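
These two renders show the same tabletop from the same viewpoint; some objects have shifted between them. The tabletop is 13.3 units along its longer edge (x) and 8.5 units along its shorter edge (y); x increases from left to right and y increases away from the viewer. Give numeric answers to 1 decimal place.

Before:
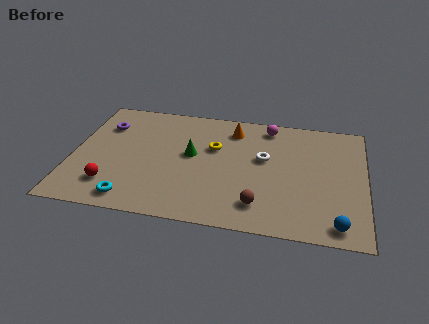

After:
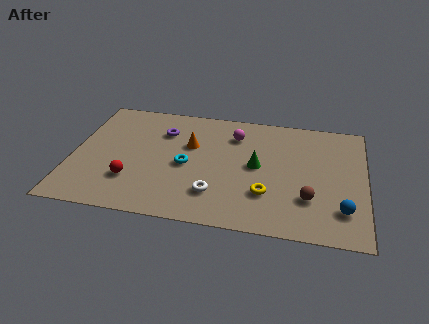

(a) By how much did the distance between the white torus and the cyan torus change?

-4.7

Before: roughly 7.0 units apart; after: 2.3. That's 4.7 units closer together.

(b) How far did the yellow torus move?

3.8

The yellow torus moved from about (6.4, 5.4) to (8.9, 2.5), a distance of √(2.5² + 2.9²) ≈ 3.8.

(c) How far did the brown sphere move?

2.3

The brown sphere was near (8.6, 1.7) before and (10.8, 2.5) after, so it travelled √(2.2² + 0.8²) ≈ 2.3 units.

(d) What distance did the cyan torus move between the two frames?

3.6

The cyan torus moved from about (2.9, 1.1) to (5.2, 3.9), a distance of √(2.3² + 2.8²) ≈ 3.6.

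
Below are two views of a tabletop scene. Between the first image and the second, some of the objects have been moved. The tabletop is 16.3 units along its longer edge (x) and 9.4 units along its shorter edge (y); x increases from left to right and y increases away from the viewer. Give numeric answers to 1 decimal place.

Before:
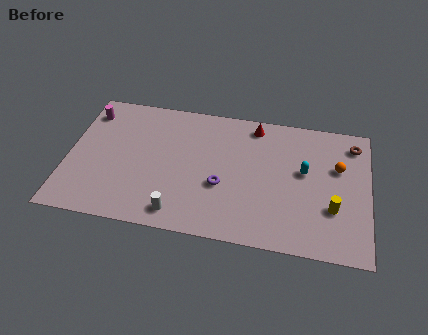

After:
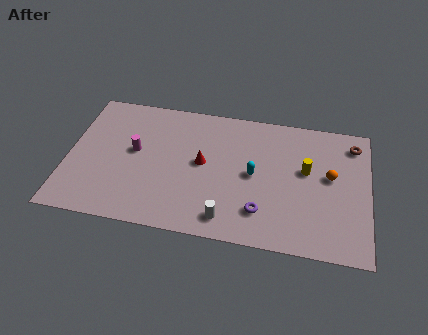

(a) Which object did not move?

the brown torus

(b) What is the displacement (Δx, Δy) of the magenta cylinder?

(2.7, -2.4)

The magenta cylinder was at about (0.9, 7.6) and moved to about (3.6, 5.2).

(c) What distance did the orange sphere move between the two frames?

0.8

From (14.6, 6.0) to (14.2, 5.3), the orange sphere covered √(0.4² + 0.7²) ≈ 0.8 units.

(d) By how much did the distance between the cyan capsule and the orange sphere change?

+2.2

They were about 1.9 units apart before and 4.1 after — 2.2 units further apart.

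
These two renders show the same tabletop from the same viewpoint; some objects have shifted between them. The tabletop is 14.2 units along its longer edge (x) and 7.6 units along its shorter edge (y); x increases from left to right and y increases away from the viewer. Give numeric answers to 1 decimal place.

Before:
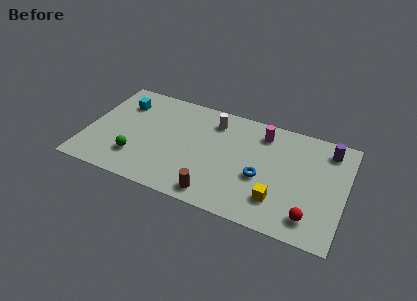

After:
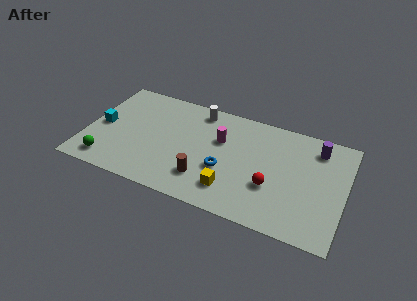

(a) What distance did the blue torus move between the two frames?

2.0

From (9.7, 3.1) to (7.7, 2.9), the blue torus covered √(2.0² + 0.2²) ≈ 2.0 units.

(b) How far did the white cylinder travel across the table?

1.0

The white cylinder was near (6.8, 6.1) before and (5.9, 6.6) after, so it travelled √(0.9² + 0.5²) ≈ 1.0 units.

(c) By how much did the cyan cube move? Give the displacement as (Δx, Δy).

(-0.9, -2.0)

The cyan cube started near (1.7, 5.7) and ended near (0.8, 3.7).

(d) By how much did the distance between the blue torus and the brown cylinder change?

-1.7

They were about 3.1 units apart before and 1.4 after — 1.7 units closer together.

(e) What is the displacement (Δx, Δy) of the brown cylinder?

(-0.7, 0.9)

The brown cylinder was at about (7.4, 1.0) and moved to about (6.7, 1.9).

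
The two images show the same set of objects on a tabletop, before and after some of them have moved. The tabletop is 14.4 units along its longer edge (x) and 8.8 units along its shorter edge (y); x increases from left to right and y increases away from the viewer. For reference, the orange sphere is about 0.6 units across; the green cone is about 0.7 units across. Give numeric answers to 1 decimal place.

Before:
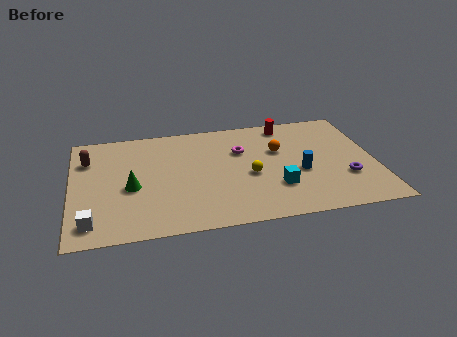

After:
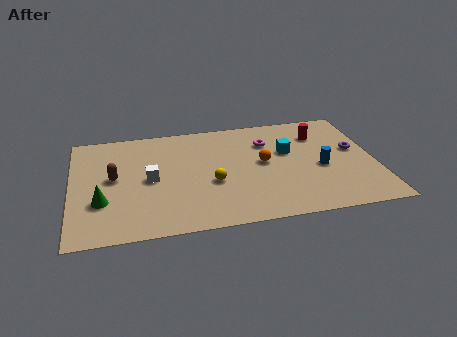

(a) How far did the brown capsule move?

2.1

The brown capsule moved from about (0.8, 6.4) to (2.0, 4.7), a distance of √(1.2² + 1.7²) ≈ 2.1.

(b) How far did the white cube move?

4.0

From (0.9, 1.4) to (3.7, 4.3), the white cube covered √(2.8² + 2.9²) ≈ 4.0 units.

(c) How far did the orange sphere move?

1.2

The orange sphere moved from about (9.9, 5.6) to (9.1, 4.7), a distance of √(0.8² + 0.9²) ≈ 1.2.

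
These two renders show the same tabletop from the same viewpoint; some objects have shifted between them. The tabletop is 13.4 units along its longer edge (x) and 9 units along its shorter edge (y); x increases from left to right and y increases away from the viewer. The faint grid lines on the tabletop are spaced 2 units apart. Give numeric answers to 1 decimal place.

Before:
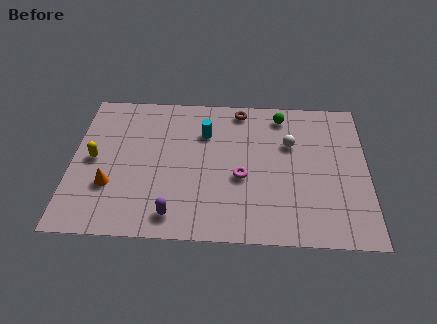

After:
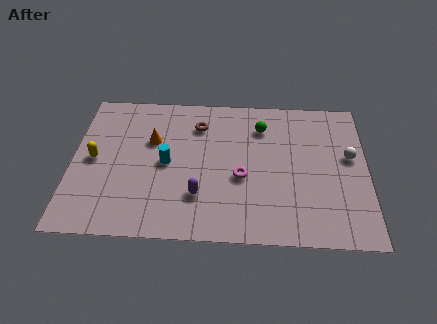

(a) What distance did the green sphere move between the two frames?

1.2

From (9.5, 7.7) to (8.6, 6.9), the green sphere covered √(0.9² + 0.8²) ≈ 1.2 units.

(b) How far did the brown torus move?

2.2

The brown torus was near (7.6, 8.0) before and (5.7, 6.9) after, so it travelled √(1.9² + 1.1²) ≈ 2.2 units.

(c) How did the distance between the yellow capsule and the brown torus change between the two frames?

-2.2

They were about 7.5 units apart before and 5.3 after — 2.2 units closer together.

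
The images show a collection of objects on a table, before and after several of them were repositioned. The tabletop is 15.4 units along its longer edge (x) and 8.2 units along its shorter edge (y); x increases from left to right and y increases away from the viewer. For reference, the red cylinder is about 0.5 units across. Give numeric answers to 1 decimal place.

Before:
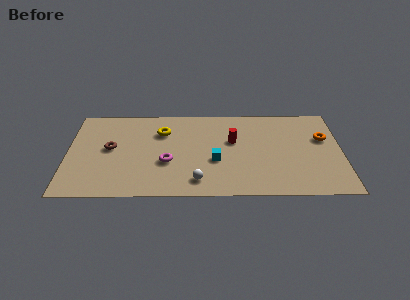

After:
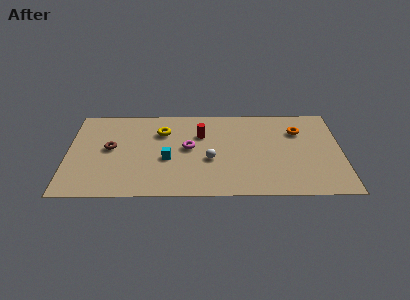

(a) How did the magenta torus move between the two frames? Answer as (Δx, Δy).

(1.2, 1.3)

The magenta torus started near (5.6, 3.1) and ended near (6.8, 4.4).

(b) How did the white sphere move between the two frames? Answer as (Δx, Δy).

(0.7, 1.9)

The white sphere was at about (7.3, 1.4) and moved to about (8.0, 3.3).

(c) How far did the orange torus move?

1.6

The orange torus was near (14.4, 5.2) before and (13.0, 5.9) after, so it travelled √(1.4² + 0.7²) ≈ 1.6 units.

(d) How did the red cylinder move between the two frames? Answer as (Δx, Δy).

(-1.8, 0.6)

From the two frames, the red cylinder sits at roughly (9.3, 5.0) before and (7.5, 5.6) after.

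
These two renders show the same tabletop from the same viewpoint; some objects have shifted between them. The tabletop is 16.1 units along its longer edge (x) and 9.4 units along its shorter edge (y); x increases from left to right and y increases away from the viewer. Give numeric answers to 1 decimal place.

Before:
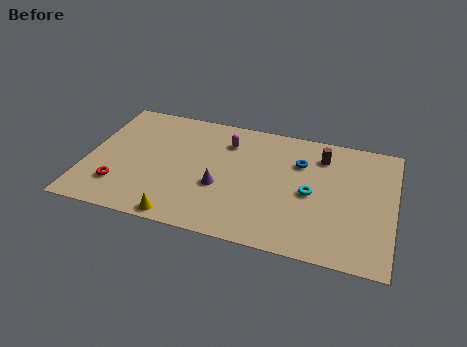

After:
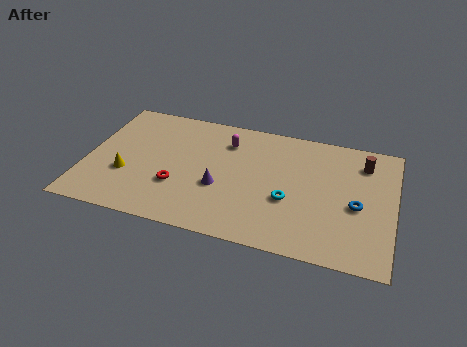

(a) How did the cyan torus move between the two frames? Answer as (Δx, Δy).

(-1.1, -0.8)

From the two frames, the cyan torus sits at roughly (11.8, 4.4) before and (10.7, 3.6) after.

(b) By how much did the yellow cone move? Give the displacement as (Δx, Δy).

(-3.1, 2.5)

The yellow cone was at about (5.3, 0.8) and moved to about (2.2, 3.3).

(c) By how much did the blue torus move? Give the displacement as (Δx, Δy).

(3.1, -2.5)

The blue torus was at about (11.1, 6.6) and moved to about (14.2, 4.1).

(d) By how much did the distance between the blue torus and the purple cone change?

+2.1

The distance was about 5.0 in the first image and 7.1 in the second, so they moved 2.1 units further apart.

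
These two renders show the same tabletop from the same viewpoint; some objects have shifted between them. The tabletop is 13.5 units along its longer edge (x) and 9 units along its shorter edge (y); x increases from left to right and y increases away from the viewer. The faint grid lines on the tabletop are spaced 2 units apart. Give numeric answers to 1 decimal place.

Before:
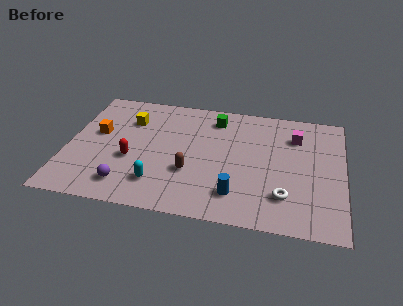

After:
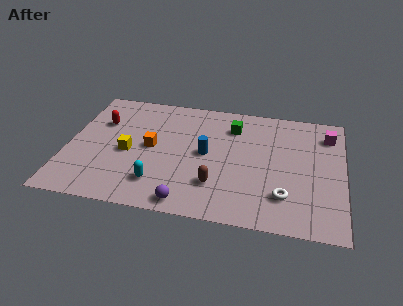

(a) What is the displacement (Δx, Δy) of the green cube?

(0.9, -0.5)

From the two frames, the green cube sits at roughly (7.1, 7.4) before and (8.0, 6.9) after.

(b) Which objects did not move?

the white torus and the cyan capsule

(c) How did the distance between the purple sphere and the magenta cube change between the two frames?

-0.4

The distance was about 9.5 in the first image and 9.1 in the second, so they moved 0.4 units closer together.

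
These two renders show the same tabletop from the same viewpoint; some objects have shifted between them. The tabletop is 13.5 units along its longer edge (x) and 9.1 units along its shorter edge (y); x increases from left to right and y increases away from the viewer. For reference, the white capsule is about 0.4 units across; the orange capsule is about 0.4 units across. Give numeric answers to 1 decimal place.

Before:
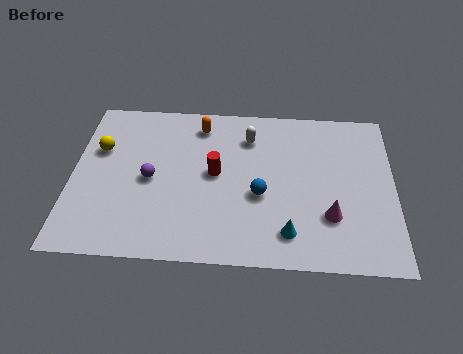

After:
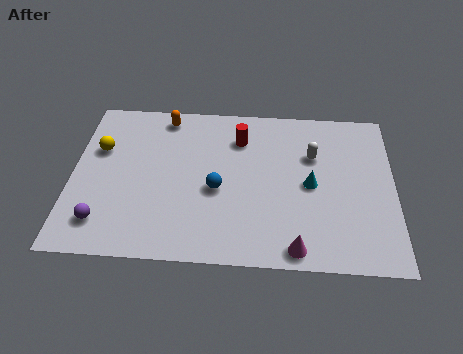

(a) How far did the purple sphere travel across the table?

3.1

The purple sphere moved from about (3.3, 4.3) to (1.4, 1.8), a distance of √(1.9² + 2.5²) ≈ 3.1.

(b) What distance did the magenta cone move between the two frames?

2.3

The magenta cone moved from about (10.8, 2.7) to (9.4, 0.9), a distance of √(1.4² + 1.8²) ≈ 2.3.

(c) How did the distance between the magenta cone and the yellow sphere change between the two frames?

-0.5

The distance was about 10.2 in the first image and 9.7 in the second, so they moved 0.5 units closer together.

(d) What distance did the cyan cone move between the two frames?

2.8

The cyan cone was near (9.1, 1.7) before and (10.0, 4.4) after, so it travelled √(0.9² + 2.7²) ≈ 2.8 units.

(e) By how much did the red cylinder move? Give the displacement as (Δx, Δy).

(1.0, 2.1)

The red cylinder started near (6.0, 4.8) and ended near (7.0, 6.9).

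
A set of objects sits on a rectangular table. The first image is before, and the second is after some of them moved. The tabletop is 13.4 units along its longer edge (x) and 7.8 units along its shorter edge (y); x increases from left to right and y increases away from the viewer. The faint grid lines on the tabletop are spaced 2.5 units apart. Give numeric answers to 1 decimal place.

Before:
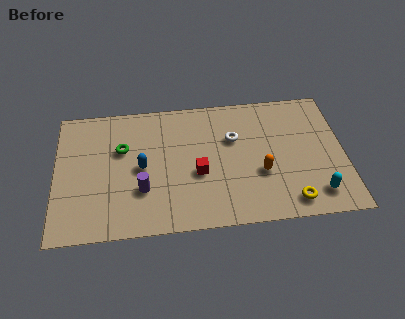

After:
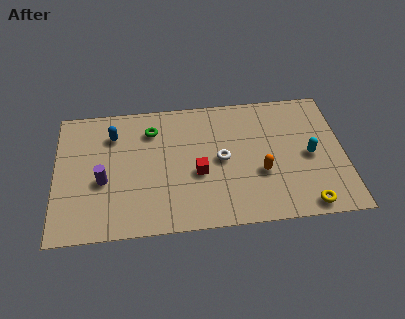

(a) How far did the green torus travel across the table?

1.7

The green torus was near (3.1, 5.0) before and (4.5, 6.0) after, so it travelled √(1.4² + 1.0²) ≈ 1.7 units.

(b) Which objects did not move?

the orange capsule and the red cube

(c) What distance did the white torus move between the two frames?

1.3

From (8.3, 5.1) to (7.7, 3.9), the white torus covered √(0.6² + 1.2²) ≈ 1.3 units.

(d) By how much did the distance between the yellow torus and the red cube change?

+0.8

They were about 4.7 units apart before and 5.5 after — 0.8 units further apart.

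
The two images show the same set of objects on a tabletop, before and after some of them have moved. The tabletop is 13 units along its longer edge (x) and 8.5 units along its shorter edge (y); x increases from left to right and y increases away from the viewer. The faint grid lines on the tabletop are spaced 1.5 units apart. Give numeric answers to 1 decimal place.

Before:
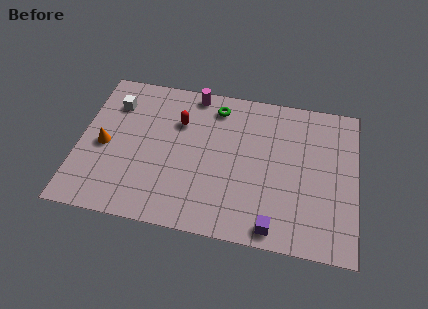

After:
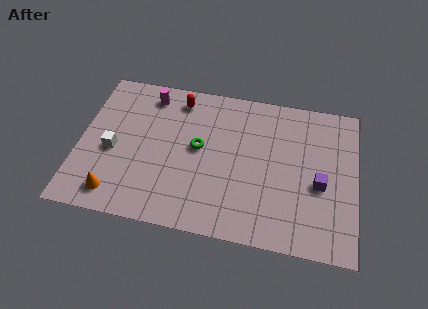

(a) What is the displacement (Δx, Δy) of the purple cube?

(2.0, 2.7)

From the two frames, the purple cube sits at roughly (9.3, 0.9) before and (11.3, 3.6) after.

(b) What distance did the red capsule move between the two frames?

1.3

From (4.6, 5.9) to (4.5, 7.2), the red capsule covered √(0.1² + 1.3²) ≈ 1.3 units.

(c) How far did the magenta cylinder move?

2.2

The magenta cylinder was near (5.2, 7.7) before and (3.1, 7.2) after, so it travelled √(2.1² + 0.5²) ≈ 2.2 units.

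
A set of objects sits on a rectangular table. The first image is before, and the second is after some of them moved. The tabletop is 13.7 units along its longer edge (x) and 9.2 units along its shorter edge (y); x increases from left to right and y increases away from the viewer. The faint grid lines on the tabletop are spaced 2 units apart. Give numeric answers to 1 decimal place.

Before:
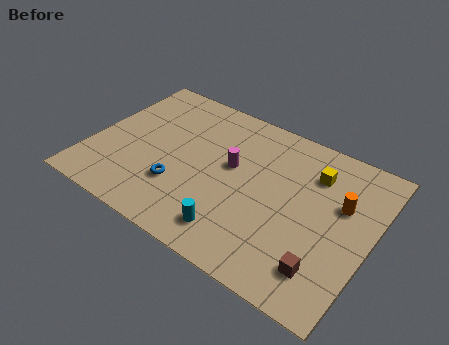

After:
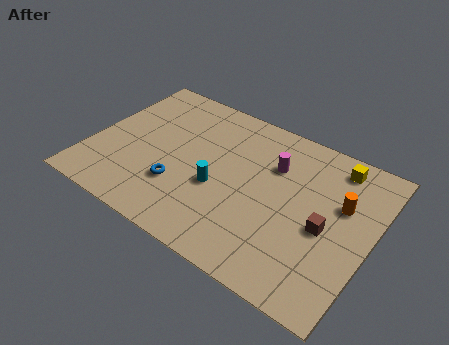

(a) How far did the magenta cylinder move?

2.2

The magenta cylinder moved from about (6.8, 5.3) to (8.7, 6.4), a distance of √(1.9² + 1.1²) ≈ 2.2.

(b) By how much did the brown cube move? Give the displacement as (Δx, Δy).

(-0.3, 2.2)

The brown cube was at about (11.9, 1.9) and moved to about (11.6, 4.1).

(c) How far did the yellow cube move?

1.3

From (10.6, 6.9) to (11.5, 7.9), the yellow cube covered √(0.9² + 1.0²) ≈ 1.3 units.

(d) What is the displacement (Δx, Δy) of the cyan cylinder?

(-1.2, 2.1)

The cyan cylinder started near (7.6, 1.6) and ended near (6.4, 3.7).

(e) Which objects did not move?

the orange cylinder and the blue torus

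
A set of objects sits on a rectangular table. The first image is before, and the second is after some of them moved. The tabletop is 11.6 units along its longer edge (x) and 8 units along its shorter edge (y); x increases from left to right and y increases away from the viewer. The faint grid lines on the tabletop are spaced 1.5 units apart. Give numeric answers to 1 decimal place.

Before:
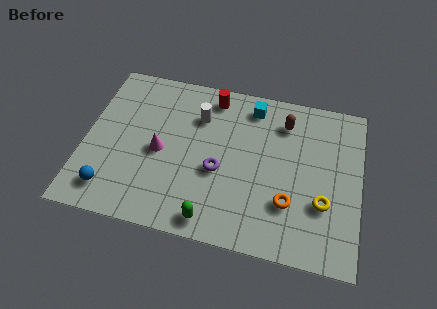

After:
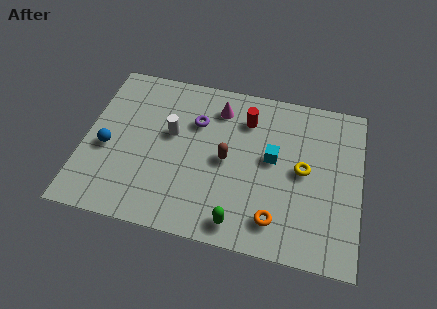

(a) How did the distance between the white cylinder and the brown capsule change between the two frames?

-1.1

Before: roughly 3.6 units apart; after: 2.5. That's 1.1 units closer together.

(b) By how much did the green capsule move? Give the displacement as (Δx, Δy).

(1.1, 0.1)

The green capsule started near (5.6, 0.9) and ended near (6.7, 1.0).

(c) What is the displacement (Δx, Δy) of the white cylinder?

(-1.1, -1.1)

The white cylinder was at about (4.7, 5.8) and moved to about (3.6, 4.7).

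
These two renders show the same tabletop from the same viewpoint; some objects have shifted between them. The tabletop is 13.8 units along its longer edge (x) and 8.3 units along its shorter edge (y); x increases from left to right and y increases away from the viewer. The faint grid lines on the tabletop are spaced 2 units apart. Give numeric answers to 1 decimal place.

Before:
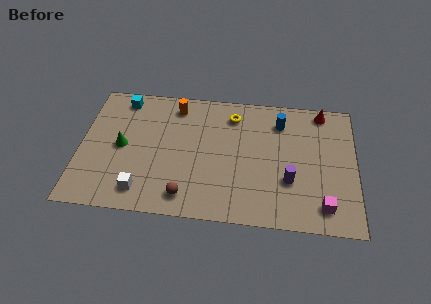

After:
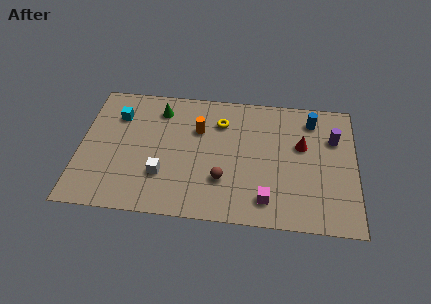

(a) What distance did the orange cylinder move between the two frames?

1.8

The orange cylinder was near (4.7, 7.0) before and (5.9, 5.6) after, so it travelled √(1.2² + 1.4²) ≈ 1.8 units.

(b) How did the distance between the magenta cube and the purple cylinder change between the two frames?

+3.1

They were about 2.2 units apart before and 5.3 after — 3.1 units further apart.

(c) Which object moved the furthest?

the purple cylinder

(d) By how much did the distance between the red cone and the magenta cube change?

-2.0

The distance was about 6.0 in the first image and 4.0 in the second, so they moved 2.0 units closer together.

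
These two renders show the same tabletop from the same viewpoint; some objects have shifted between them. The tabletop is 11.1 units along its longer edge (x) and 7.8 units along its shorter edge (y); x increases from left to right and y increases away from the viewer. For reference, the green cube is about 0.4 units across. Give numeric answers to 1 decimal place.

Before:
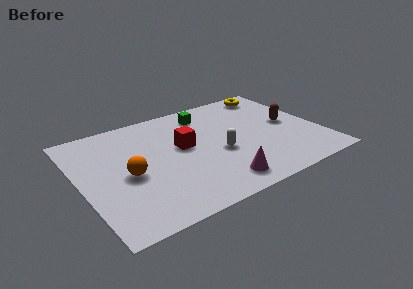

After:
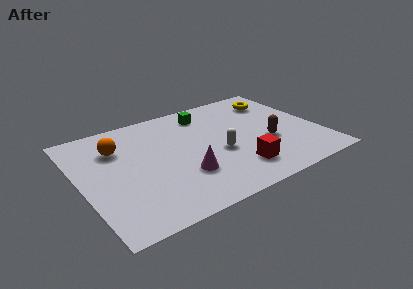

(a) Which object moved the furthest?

the red cube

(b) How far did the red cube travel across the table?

3.4

The red cube was near (4.8, 4.4) before and (6.9, 1.7) after, so it travelled √(2.1² + 2.7²) ≈ 3.4 units.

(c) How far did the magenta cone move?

1.8

From (5.9, 1.2) to (4.5, 2.4), the magenta cone covered √(1.4² + 1.2²) ≈ 1.8 units.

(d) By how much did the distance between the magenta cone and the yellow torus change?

-0.4

Before: roughly 6.7 units apart; after: 6.3. That's 0.4 units closer together.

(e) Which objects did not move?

the white capsule and the green cube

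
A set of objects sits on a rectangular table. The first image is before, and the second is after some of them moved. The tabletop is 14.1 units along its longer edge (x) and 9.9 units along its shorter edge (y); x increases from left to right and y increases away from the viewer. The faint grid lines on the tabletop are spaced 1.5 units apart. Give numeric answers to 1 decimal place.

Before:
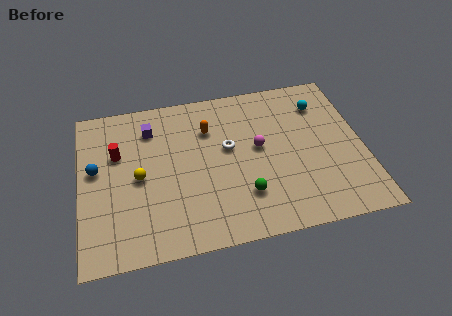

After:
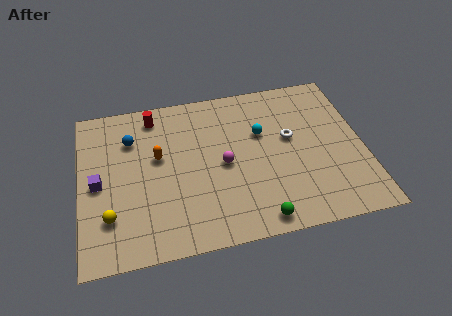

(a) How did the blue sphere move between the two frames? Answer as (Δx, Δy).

(1.8, 1.6)

The blue sphere started near (0.8, 5.6) and ended near (2.6, 7.2).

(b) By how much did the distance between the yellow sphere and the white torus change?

+5.0

Before: roughly 4.6 units apart; after: 9.6. That's 5.0 units further apart.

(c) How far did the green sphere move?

1.7

The green sphere was near (8.0, 2.6) before and (8.6, 1.0) after, so it travelled √(0.6² + 1.6²) ≈ 1.7 units.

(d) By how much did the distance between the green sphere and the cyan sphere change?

-1.2

The distance was about 6.5 in the first image and 5.3 in the second, so they moved 1.2 units closer together.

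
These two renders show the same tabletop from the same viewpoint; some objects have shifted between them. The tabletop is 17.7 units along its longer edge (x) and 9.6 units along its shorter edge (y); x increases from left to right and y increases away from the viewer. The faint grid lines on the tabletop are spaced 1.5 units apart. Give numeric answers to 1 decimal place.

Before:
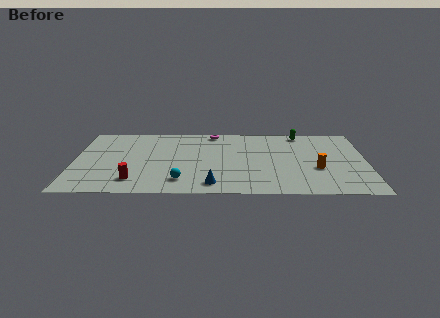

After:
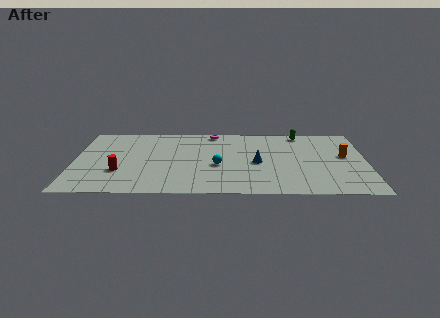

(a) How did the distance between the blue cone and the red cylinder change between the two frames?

+3.7

The distance was about 4.7 in the first image and 8.4 in the second, so they moved 3.7 units further apart.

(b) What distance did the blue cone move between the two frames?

4.0

The blue cone moved from about (8.4, 1.4) to (11.1, 4.4), a distance of √(2.7² + 3.0²) ≈ 4.0.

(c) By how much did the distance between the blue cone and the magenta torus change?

-2.2

Before: roughly 7.3 units apart; after: 5.1. That's 2.2 units closer together.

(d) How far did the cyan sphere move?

3.0

The cyan sphere moved from about (6.5, 1.9) to (8.7, 4.0), a distance of √(2.2² + 2.1²) ≈ 3.0.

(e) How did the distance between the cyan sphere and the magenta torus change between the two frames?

-2.4

They were about 7.1 units apart before and 4.7 after — 2.4 units closer together.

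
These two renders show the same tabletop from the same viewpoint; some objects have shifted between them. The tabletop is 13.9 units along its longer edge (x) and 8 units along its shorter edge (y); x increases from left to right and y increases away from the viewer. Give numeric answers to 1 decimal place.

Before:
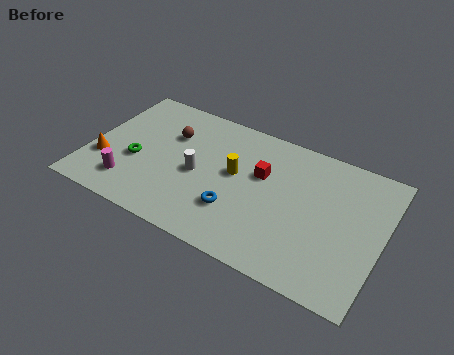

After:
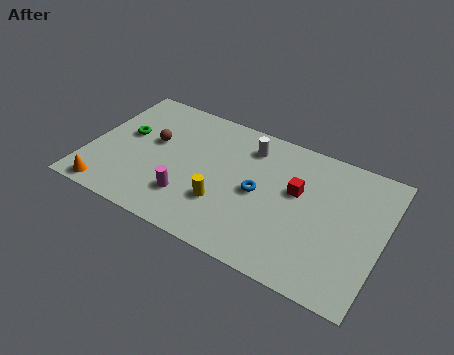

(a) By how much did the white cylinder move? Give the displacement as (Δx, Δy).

(2.1, 2.7)

The white cylinder was at about (5.2, 3.7) and moved to about (7.3, 6.4).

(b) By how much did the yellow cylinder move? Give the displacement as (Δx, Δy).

(-0.3, -2.0)

From the two frames, the yellow cylinder sits at roughly (6.9, 4.5) before and (6.6, 2.5) after.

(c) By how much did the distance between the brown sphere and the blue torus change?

+0.5

They were about 4.8 units apart before and 5.3 after — 0.5 units further apart.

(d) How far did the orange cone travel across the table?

1.9

The orange cone moved from about (0.8, 2.6) to (1.3, 0.8), a distance of √(0.5² + 1.8²) ≈ 1.9.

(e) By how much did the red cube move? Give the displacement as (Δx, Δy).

(1.7, -0.2)

The red cube was at about (8.1, 5.0) and moved to about (9.8, 4.8).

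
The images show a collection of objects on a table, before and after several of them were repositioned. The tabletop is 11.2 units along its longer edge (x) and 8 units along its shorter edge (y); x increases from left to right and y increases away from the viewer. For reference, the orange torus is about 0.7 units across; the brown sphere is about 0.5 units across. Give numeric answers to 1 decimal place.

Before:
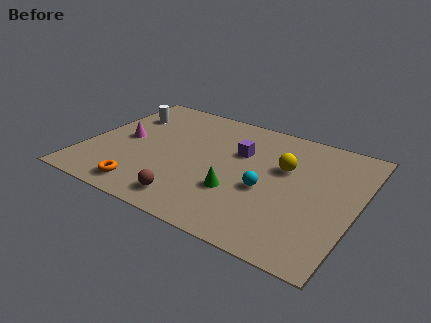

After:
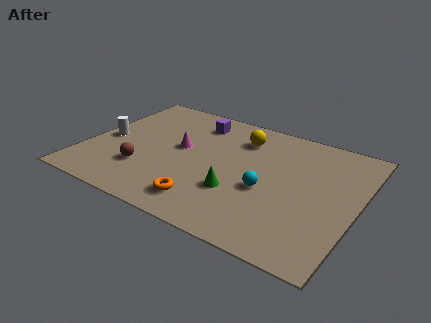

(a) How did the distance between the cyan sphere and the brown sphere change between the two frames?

+1.6

Before: roughly 3.5 units apart; after: 5.1. That's 1.6 units further apart.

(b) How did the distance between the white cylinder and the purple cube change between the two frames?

-0.7

They were about 5.0 units apart before and 4.3 after — 0.7 units closer together.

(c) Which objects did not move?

the cyan sphere and the green cone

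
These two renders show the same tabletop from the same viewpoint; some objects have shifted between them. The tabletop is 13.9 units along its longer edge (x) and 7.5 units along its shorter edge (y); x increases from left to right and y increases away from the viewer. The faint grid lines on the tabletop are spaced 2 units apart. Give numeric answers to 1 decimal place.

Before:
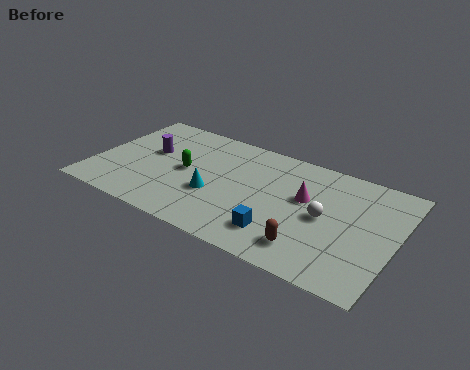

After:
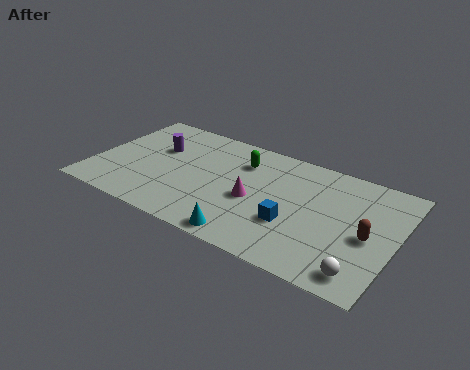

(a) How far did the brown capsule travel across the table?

3.1

From (10.3, 1.5) to (12.7, 3.4), the brown capsule covered √(2.4² + 1.9²) ≈ 3.1 units.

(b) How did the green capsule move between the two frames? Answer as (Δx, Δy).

(2.4, 1.8)

The green capsule started near (4.2, 3.8) and ended near (6.6, 5.6).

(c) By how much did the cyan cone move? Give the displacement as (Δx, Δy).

(1.9, -2.0)

The cyan cone was at about (5.7, 2.8) and moved to about (7.6, 0.8).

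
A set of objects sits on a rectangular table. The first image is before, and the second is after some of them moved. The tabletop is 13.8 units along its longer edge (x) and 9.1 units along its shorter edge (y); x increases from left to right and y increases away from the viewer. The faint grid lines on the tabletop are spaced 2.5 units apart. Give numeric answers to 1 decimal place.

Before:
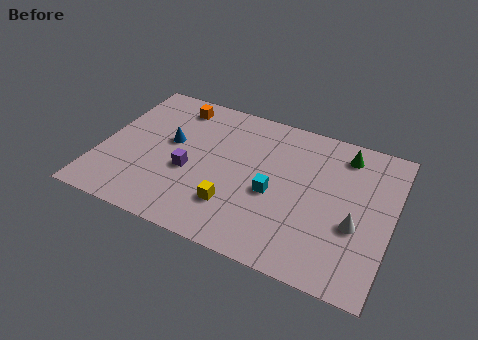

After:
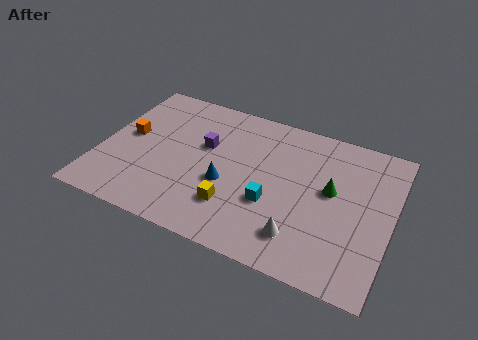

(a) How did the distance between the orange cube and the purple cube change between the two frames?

-0.5

The distance was about 4.2 in the first image and 3.7 in the second, so they moved 0.5 units closer together.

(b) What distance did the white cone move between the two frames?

2.9

The white cone was near (12.2, 3.5) before and (9.8, 1.9) after, so it travelled √(2.4² + 1.6²) ≈ 2.9 units.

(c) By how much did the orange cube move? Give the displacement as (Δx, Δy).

(-1.9, -2.8)

The orange cube was at about (3.1, 7.7) and moved to about (1.2, 4.9).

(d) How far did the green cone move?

2.5

The green cone moved from about (11.3, 7.6) to (10.9, 5.1), a distance of √(0.4² + 2.5²) ≈ 2.5.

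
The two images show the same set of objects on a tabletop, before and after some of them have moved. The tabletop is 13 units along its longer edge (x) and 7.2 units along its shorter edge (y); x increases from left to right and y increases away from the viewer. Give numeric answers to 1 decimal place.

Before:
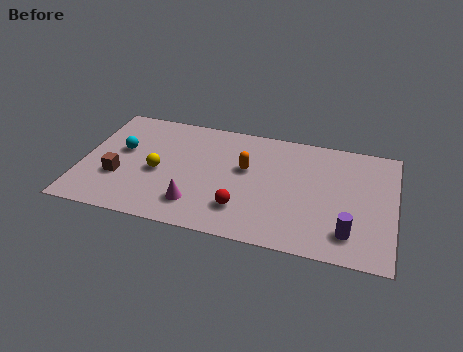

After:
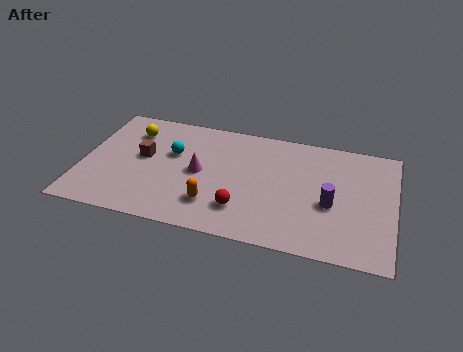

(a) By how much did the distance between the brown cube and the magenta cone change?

-1.0

They were about 3.4 units apart before and 2.4 after — 1.0 units closer together.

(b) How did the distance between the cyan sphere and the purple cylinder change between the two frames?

-3.1

They were about 10.0 units apart before and 6.9 after — 3.1 units closer together.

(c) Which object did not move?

the red sphere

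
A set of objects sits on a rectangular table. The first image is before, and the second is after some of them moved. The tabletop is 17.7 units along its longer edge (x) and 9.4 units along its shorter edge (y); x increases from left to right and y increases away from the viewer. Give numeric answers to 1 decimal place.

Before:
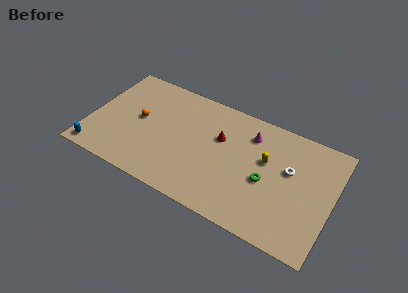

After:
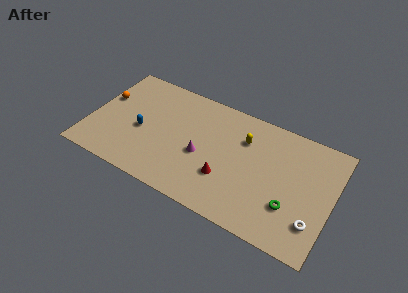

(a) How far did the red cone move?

3.1

The red cone moved from about (9.4, 6.0) to (10.2, 3.0), a distance of √(0.8² + 3.0²) ≈ 3.1.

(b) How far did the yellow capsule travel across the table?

2.0

The yellow capsule was near (12.8, 5.7) before and (11.1, 6.7) after, so it travelled √(1.7² + 1.0²) ≈ 2.0 units.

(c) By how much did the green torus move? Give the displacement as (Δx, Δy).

(1.9, -1.2)

From the two frames, the green torus sits at roughly (13.0, 4.1) before and (14.9, 2.9) after.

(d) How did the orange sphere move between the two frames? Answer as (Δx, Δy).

(-2.7, 0.8)

The orange sphere was at about (3.5, 5.0) and moved to about (0.8, 5.8).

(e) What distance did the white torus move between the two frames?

3.9

The white torus moved from about (14.5, 5.7) to (16.6, 2.4), a distance of √(2.1² + 3.3²) ≈ 3.9.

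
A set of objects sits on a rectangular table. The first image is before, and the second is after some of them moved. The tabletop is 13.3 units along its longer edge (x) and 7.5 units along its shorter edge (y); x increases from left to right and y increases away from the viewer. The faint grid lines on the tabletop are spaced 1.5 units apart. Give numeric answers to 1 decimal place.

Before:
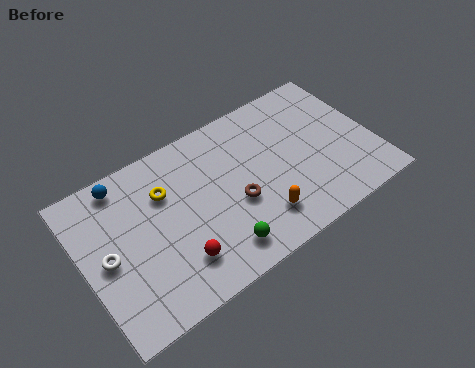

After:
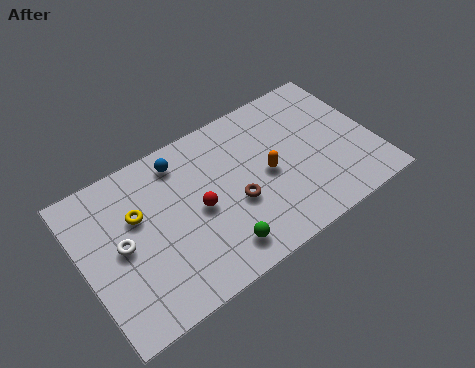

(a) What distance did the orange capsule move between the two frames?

2.0

From (7.7, 1.7) to (8.4, 3.6), the orange capsule covered √(0.7² + 1.9²) ≈ 2.0 units.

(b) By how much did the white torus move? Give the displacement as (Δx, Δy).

(0.7, 0.2)

The white torus was at about (1.0, 3.6) and moved to about (1.7, 3.8).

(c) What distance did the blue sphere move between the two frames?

2.6

The blue sphere was near (2.2, 6.6) before and (4.8, 6.3) after, so it travelled √(2.6² + 0.3²) ≈ 2.6 units.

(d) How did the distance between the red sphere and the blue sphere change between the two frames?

-2.4

They were about 5.1 units apart before and 2.7 after — 2.4 units closer together.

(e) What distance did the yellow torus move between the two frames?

1.4

The yellow torus moved from about (3.9, 5.2) to (2.6, 4.8), a distance of √(1.3² + 0.4²) ≈ 1.4.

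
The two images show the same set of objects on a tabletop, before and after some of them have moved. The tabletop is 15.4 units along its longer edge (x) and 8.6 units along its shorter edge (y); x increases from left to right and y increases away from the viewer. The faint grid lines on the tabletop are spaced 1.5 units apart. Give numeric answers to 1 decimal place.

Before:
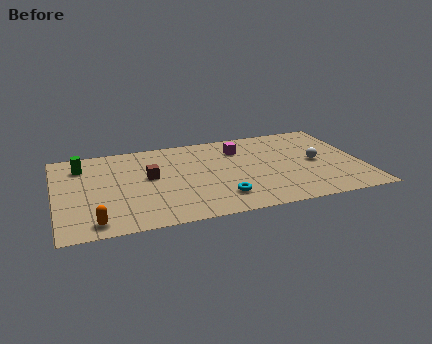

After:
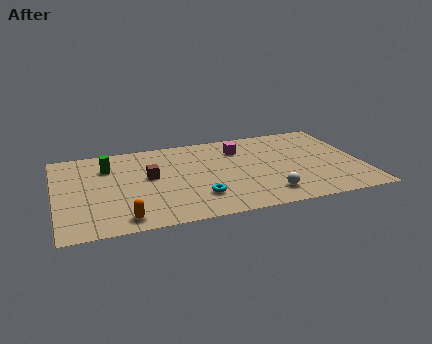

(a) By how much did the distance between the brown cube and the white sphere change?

-1.9

The distance was about 8.4 in the first image and 6.5 in the second, so they moved 1.9 units closer together.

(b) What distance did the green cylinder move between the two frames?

1.4

The green cylinder was near (1.4, 6.7) before and (2.7, 6.3) after, so it travelled √(1.3² + 0.4²) ≈ 1.4 units.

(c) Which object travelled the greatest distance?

the white sphere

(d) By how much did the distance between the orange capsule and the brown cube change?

-0.7

Before: roughly 4.7 units apart; after: 4.0. That's 0.7 units closer together.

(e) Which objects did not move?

the brown cube and the magenta cube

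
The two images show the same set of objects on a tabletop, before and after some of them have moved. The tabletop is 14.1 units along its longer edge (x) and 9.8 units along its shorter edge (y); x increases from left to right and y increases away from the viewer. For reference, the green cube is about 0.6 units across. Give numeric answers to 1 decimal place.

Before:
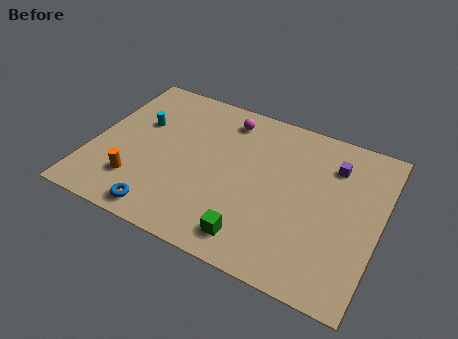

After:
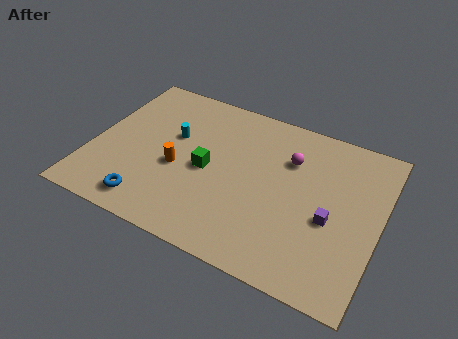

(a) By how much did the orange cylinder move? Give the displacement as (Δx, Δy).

(1.8, 1.7)

The orange cylinder started near (2.5, 2.4) and ended near (4.3, 4.1).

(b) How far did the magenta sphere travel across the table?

3.5

The magenta sphere was near (6.2, 8.2) before and (9.5, 6.9) after, so it travelled √(3.3² + 1.3²) ≈ 3.5 units.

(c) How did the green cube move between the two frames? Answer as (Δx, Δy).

(-2.7, 3.1)

The green cube was at about (8.4, 1.5) and moved to about (5.7, 4.6).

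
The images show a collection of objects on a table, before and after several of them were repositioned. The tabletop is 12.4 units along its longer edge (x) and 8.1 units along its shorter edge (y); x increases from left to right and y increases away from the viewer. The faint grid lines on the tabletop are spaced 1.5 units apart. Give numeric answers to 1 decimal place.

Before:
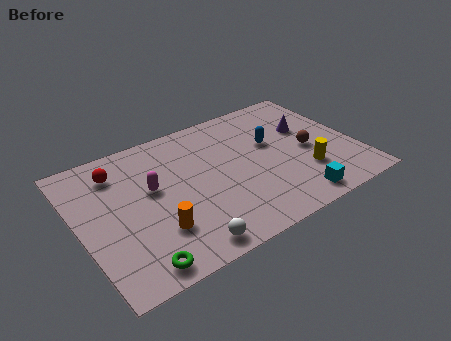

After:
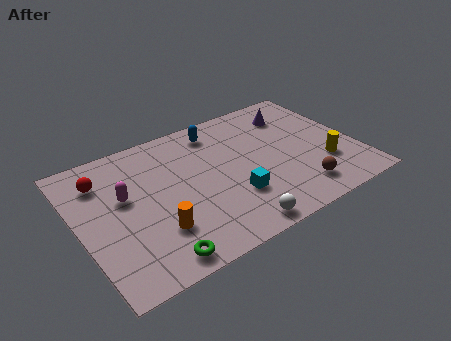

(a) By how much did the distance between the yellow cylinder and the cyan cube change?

+2.6

The distance was about 1.6 in the first image and 4.2 in the second, so they moved 2.6 units further apart.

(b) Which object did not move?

the orange cylinder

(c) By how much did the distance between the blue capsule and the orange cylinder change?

-0.6

Before: roughly 6.3 units apart; after: 5.7. That's 0.6 units closer together.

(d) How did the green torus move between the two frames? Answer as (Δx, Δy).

(0.8, 0.0)

The green torus was at about (2.0, 0.9) and moved to about (2.8, 0.9).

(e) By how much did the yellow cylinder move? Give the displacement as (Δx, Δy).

(0.9, 0.1)

The yellow cylinder was at about (9.9, 2.4) and moved to about (10.8, 2.5).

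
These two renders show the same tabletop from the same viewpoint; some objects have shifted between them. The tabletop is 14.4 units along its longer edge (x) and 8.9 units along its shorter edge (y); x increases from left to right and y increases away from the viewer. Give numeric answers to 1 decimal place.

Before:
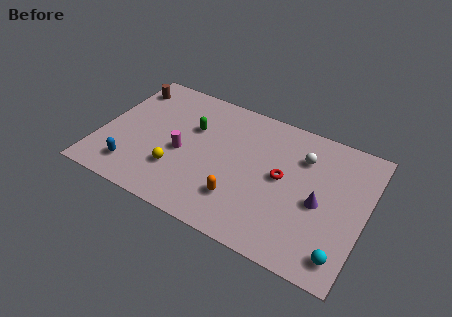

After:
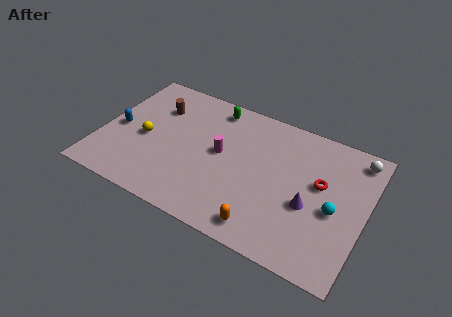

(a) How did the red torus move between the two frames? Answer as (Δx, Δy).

(2.0, 0.5)

The red torus started near (9.9, 4.7) and ended near (11.9, 5.2).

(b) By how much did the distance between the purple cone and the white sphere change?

+1.8

They were about 2.8 units apart before and 4.6 after — 1.8 units further apart.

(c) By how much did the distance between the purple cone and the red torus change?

-0.6

They were about 2.2 units apart before and 1.6 after — 0.6 units closer together.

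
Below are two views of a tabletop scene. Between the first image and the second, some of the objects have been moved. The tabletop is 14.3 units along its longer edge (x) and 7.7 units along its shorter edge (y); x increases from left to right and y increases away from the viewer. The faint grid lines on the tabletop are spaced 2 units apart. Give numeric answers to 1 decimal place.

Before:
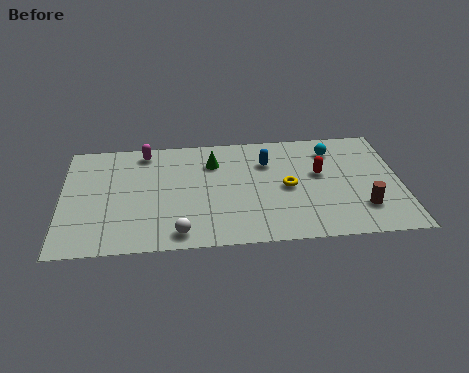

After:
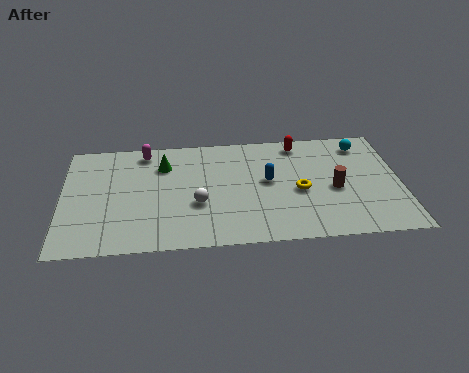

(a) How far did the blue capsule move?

1.3

The blue capsule was near (8.7, 5.5) before and (8.7, 4.2) after, so it travelled √(0.0² + 1.3²) ≈ 1.3 units.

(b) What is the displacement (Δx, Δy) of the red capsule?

(-0.8, 2.2)

The red capsule started near (10.9, 4.5) and ended near (10.1, 6.7).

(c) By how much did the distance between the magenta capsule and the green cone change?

-1.8

The distance was about 3.1 in the first image and 1.3 in the second, so they moved 1.8 units closer together.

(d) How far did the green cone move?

2.1

The green cone was near (6.4, 5.7) before and (4.3, 5.7) after, so it travelled √(2.1² + 0.0²) ≈ 2.1 units.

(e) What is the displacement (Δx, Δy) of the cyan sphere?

(1.3, 0.3)

The cyan sphere was at about (11.5, 6.1) and moved to about (12.8, 6.4).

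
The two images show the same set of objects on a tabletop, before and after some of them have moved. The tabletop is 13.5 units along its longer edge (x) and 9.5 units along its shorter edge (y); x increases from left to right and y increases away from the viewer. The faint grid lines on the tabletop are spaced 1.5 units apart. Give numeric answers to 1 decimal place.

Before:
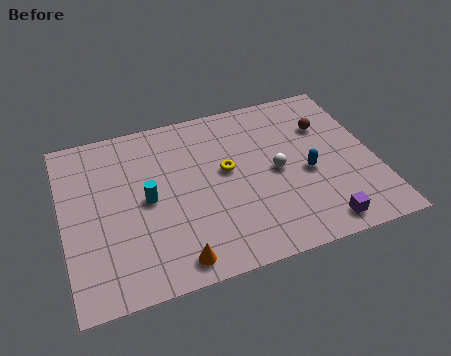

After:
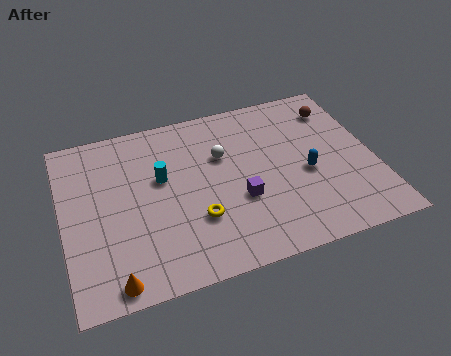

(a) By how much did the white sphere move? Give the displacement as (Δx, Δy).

(-2.2, 1.6)

The white sphere started near (9.2, 4.6) and ended near (7.0, 6.2).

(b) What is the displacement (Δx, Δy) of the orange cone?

(-2.6, -0.2)

The orange cone was at about (4.5, 1.1) and moved to about (1.9, 0.9).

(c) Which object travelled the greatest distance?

the purple cube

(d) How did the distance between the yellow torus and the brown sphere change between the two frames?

+3.3

The distance was about 4.7 in the first image and 8.0 in the second, so they moved 3.3 units further apart.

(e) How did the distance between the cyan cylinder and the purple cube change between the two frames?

-4.1

They were about 8.0 units apart before and 3.9 after — 4.1 units closer together.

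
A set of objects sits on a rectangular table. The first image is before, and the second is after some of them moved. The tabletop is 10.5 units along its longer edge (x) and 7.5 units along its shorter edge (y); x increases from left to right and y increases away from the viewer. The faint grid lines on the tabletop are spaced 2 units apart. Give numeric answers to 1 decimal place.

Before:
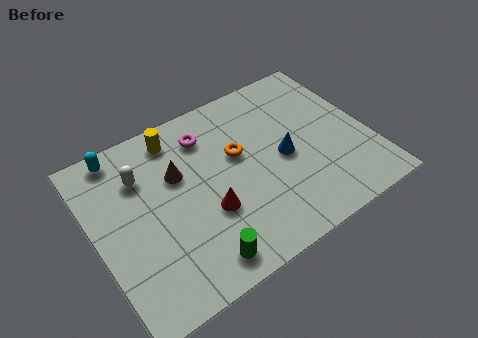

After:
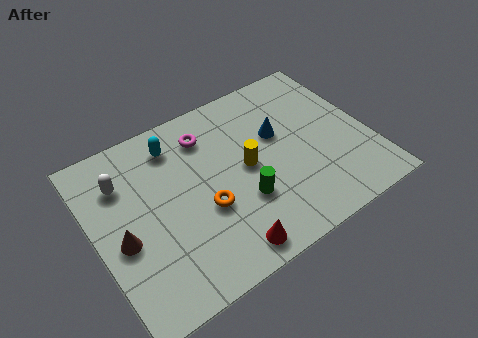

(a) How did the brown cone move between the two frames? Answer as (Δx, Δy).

(-2.4, -1.6)

From the two frames, the brown cone sits at roughly (3.3, 4.8) before and (0.9, 3.2) after.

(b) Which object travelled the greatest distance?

the yellow cylinder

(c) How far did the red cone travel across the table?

1.8

From (4.1, 2.7) to (4.4, 0.9), the red cone covered √(0.3² + 1.8²) ≈ 1.8 units.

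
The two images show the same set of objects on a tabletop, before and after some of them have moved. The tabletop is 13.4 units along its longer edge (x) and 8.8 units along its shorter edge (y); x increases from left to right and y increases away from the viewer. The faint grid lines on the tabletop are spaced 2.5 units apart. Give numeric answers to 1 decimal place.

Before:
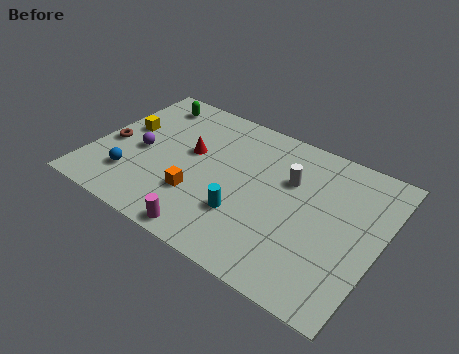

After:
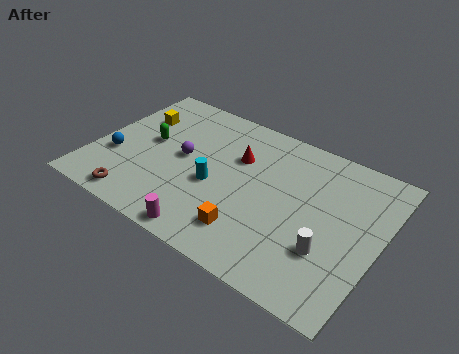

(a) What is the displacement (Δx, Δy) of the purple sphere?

(1.9, 0.6)

The purple sphere started near (2.2, 4.0) and ended near (4.1, 4.6).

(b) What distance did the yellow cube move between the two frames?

1.0

From (1.2, 5.1) to (1.5, 6.1), the yellow cube covered √(0.3² + 1.0²) ≈ 1.0 units.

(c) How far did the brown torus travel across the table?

3.3

The brown torus moved from about (0.8, 3.8) to (2.6, 1.0), a distance of √(1.8² + 2.8²) ≈ 3.3.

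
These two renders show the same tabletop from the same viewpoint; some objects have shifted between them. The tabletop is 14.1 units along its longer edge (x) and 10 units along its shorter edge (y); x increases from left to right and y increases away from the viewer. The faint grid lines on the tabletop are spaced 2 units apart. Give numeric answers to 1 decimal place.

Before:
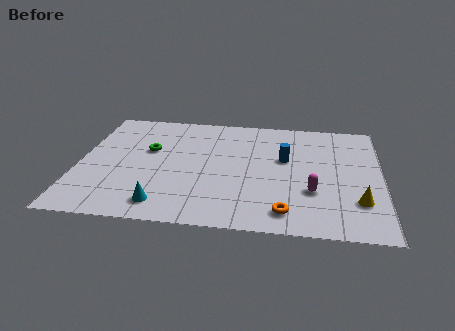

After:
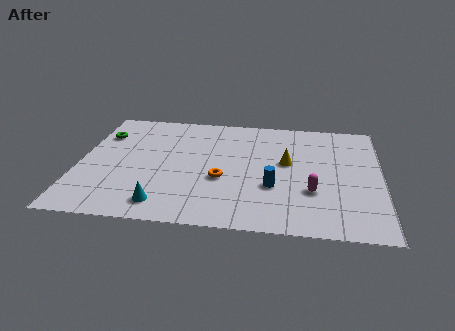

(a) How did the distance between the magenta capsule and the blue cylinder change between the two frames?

-1.2

The distance was about 3.0 in the first image and 1.8 in the second, so they moved 1.2 units closer together.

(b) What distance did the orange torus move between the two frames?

3.8

From (9.7, 1.5) to (6.7, 3.9), the orange torus covered √(3.0² + 2.4²) ≈ 3.8 units.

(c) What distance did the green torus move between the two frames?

2.6

The green torus was near (3.2, 6.1) before and (0.9, 7.3) after, so it travelled √(2.3² + 1.2²) ≈ 2.6 units.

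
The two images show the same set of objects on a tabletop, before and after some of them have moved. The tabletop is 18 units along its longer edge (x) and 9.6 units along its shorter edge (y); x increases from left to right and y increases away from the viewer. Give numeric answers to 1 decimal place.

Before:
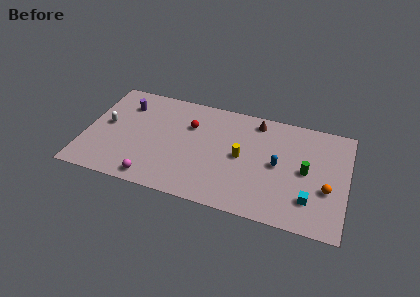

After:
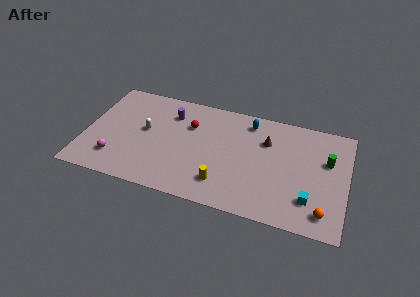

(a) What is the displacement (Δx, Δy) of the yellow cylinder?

(-1.1, -2.7)

The yellow cylinder started near (10.8, 4.8) and ended near (9.7, 2.1).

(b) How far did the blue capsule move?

4.0

The blue capsule was near (13.3, 4.8) before and (11.1, 8.1) after, so it travelled √(2.2² + 3.3²) ≈ 4.0 units.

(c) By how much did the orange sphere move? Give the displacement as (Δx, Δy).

(-0.1, -2.0)

From the two frames, the orange sphere sits at roughly (16.7, 3.6) before and (16.6, 1.6) after.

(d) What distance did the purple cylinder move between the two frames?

3.2

The purple cylinder moved from about (2.5, 7.3) to (5.7, 7.3), a distance of √(3.2² + 0.0²) ≈ 3.2.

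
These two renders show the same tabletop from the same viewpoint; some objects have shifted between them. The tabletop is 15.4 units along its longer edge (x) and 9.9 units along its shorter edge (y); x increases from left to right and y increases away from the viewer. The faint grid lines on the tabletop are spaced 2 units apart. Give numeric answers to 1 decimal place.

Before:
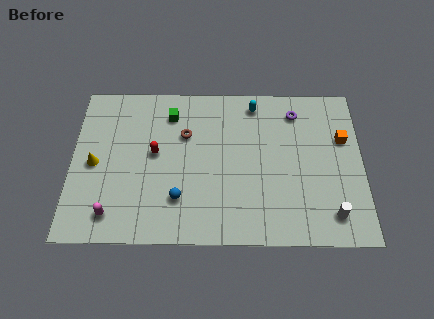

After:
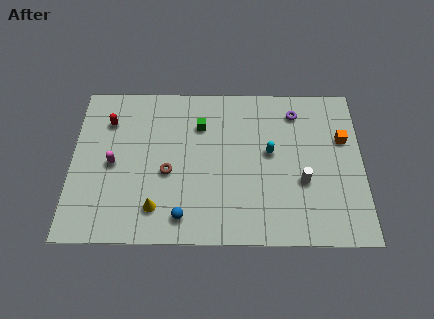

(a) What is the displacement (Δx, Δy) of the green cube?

(1.6, -0.7)

The green cube started near (5.2, 7.9) and ended near (6.8, 7.2).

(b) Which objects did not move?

the purple torus and the orange cube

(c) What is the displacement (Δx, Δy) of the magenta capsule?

(0.0, 3.1)

The magenta capsule was at about (2.2, 1.6) and moved to about (2.2, 4.7).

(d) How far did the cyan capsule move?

3.2

The cyan capsule moved from about (9.7, 8.6) to (10.5, 5.5), a distance of √(0.8² + 3.1²) ≈ 3.2.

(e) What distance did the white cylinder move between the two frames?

2.5

The white cylinder was near (13.7, 1.7) before and (12.2, 3.7) after, so it travelled √(1.5² + 2.0²) ≈ 2.5 units.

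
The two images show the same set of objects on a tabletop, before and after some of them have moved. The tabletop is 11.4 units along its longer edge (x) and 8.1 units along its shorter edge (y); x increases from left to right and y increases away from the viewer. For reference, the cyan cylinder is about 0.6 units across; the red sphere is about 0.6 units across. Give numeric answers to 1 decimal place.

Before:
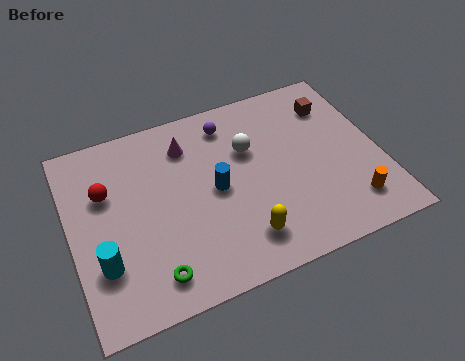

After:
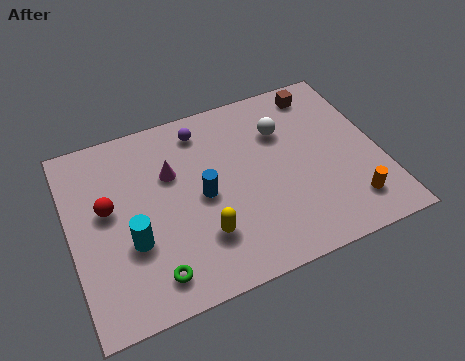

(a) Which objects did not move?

the orange cylinder and the green torus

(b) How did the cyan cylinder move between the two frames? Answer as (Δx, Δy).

(1.1, 0.5)

The cyan cylinder started near (1.0, 2.4) and ended near (2.1, 2.9).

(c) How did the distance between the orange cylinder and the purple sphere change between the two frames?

+0.7

The distance was about 6.4 in the first image and 7.1 in the second, so they moved 0.7 units further apart.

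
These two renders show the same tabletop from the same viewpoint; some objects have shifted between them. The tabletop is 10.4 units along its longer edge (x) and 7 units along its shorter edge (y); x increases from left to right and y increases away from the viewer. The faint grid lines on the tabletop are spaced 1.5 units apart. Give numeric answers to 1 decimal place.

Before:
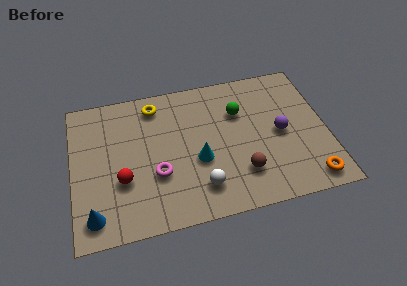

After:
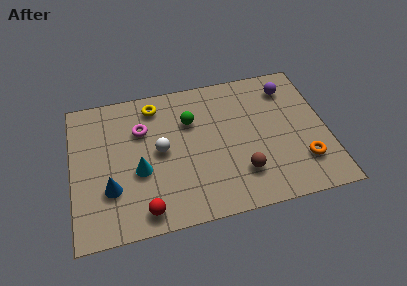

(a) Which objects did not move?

the brown sphere and the yellow torus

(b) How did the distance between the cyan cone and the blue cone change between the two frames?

-3.3

They were about 4.6 units apart before and 1.3 after — 3.3 units closer together.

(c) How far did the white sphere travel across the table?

2.6

From (5.1, 1.5) to (3.6, 3.6), the white sphere covered √(1.5² + 2.1²) ≈ 2.6 units.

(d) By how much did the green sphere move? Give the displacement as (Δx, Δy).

(-2.0, 0.0)

The green sphere started near (6.9, 4.8) and ended near (4.9, 4.8).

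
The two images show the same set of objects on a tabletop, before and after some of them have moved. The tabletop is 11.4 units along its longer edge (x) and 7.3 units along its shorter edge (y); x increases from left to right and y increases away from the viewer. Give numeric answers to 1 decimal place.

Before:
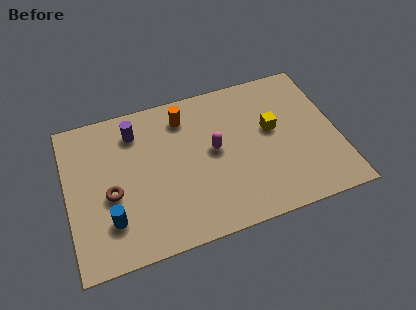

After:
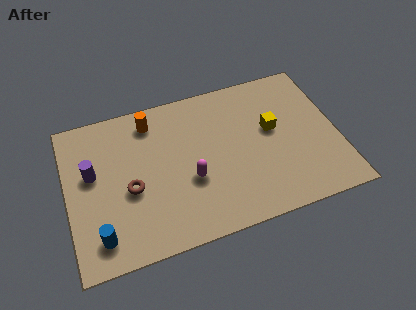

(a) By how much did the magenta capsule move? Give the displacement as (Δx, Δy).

(-1.1, -1.1)

The magenta capsule was at about (6.2, 3.9) and moved to about (5.1, 2.8).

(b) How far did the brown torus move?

0.8

From (1.8, 3.1) to (2.6, 3.1), the brown torus covered √(0.8² + 0.0²) ≈ 0.8 units.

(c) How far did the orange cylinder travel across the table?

1.4

From (5.1, 5.9) to (3.7, 6.1), the orange cylinder covered √(1.4² + 0.2²) ≈ 1.4 units.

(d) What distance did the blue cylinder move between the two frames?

0.8

The blue cylinder was near (1.7, 1.9) before and (1.2, 1.3) after, so it travelled √(0.5² + 0.6²) ≈ 0.8 units.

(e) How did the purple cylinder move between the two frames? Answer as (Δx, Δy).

(-1.9, -1.5)

From the two frames, the purple cylinder sits at roughly (3.0, 5.8) before and (1.1, 4.3) after.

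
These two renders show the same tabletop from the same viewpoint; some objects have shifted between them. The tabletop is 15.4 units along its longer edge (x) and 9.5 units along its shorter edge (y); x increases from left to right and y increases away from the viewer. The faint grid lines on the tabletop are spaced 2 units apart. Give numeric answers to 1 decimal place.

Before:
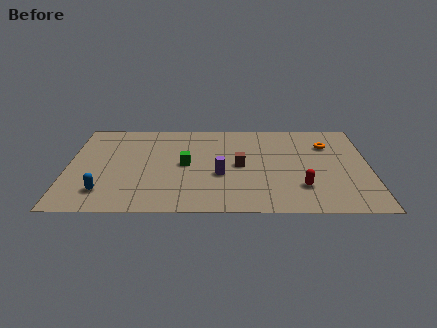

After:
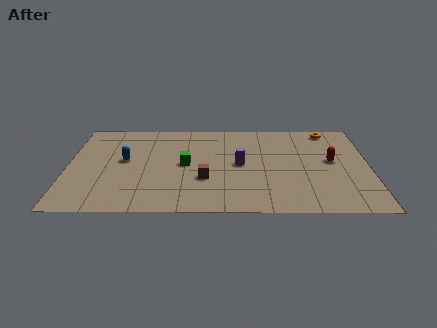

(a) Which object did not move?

the green cube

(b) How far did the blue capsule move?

3.4

From (1.9, 2.0) to (2.9, 5.2), the blue capsule covered √(1.0² + 3.2²) ≈ 3.4 units.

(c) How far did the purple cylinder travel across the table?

1.5

The purple cylinder was near (7.8, 3.7) before and (8.8, 4.8) after, so it travelled √(1.0² + 1.1²) ≈ 1.5 units.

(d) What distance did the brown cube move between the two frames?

2.3

From (8.8, 4.7) to (7.0, 3.3), the brown cube covered √(1.8² + 1.4²) ≈ 2.3 units.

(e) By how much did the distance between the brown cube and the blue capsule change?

-2.9

The distance was about 7.4 in the first image and 4.5 in the second, so they moved 2.9 units closer together.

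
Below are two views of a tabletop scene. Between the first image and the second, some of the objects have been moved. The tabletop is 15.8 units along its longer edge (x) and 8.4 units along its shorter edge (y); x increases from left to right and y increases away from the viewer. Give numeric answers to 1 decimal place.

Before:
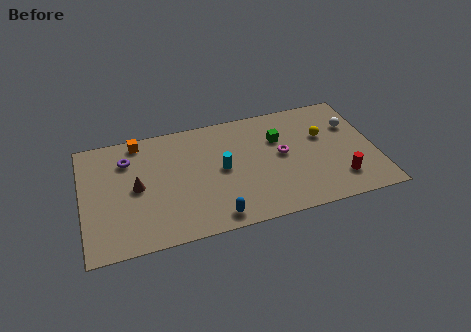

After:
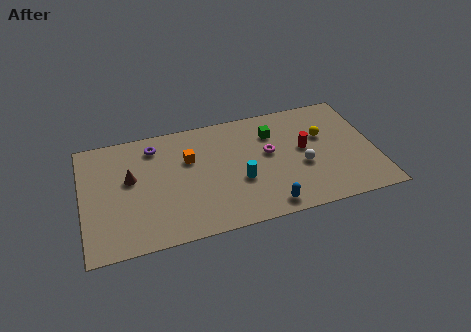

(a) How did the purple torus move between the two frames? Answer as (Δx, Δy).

(1.5, 0.6)

From the two frames, the purple torus sits at roughly (2.5, 6.3) before and (4.0, 6.9) after.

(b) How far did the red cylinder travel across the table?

3.2

From (13.7, 1.9) to (12.0, 4.6), the red cylinder covered √(1.7² + 2.7²) ≈ 3.2 units.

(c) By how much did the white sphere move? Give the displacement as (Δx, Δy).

(-2.9, -2.3)

The white sphere started near (14.7, 5.7) and ended near (11.8, 3.4).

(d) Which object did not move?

the yellow sphere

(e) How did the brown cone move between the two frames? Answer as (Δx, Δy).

(-0.3, 0.7)

The brown cone was at about (2.9, 4.2) and moved to about (2.6, 4.9).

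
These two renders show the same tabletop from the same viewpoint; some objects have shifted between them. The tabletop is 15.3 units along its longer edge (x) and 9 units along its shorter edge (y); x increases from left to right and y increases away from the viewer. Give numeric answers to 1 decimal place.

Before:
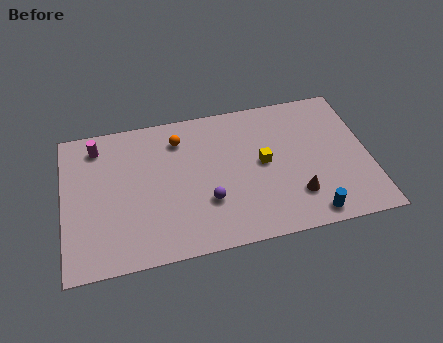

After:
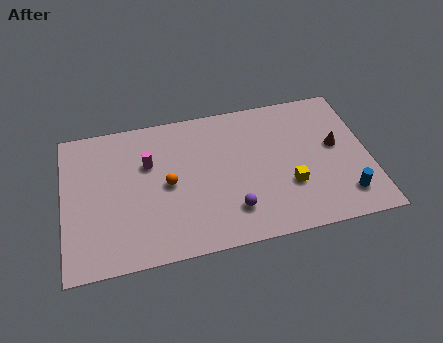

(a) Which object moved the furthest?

the brown cone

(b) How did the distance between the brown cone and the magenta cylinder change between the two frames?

-1.6

Before: roughly 11.0 units apart; after: 9.4. That's 1.6 units closer together.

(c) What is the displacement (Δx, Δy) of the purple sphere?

(1.2, -0.8)

The purple sphere started near (7.1, 2.9) and ended near (8.3, 2.1).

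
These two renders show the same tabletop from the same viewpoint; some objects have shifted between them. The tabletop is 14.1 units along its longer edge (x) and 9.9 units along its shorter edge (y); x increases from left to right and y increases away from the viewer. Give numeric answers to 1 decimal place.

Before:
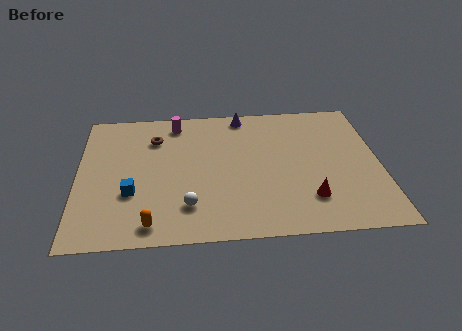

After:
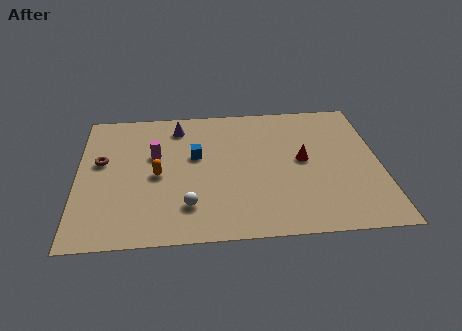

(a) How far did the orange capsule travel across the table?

3.4

The orange capsule moved from about (3.4, 1.2) to (3.7, 4.6), a distance of √(0.3² + 3.4²) ≈ 3.4.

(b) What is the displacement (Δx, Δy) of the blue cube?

(3.0, 2.5)

The blue cube started near (2.5, 3.4) and ended near (5.5, 5.9).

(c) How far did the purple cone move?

3.2

The purple cone was near (7.8, 8.9) before and (4.7, 8.2) after, so it travelled √(3.1² + 0.7²) ≈ 3.2 units.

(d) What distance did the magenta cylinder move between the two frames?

2.6

The magenta cylinder was near (4.6, 8.5) before and (3.6, 6.1) after, so it travelled √(1.0² + 2.4²) ≈ 2.6 units.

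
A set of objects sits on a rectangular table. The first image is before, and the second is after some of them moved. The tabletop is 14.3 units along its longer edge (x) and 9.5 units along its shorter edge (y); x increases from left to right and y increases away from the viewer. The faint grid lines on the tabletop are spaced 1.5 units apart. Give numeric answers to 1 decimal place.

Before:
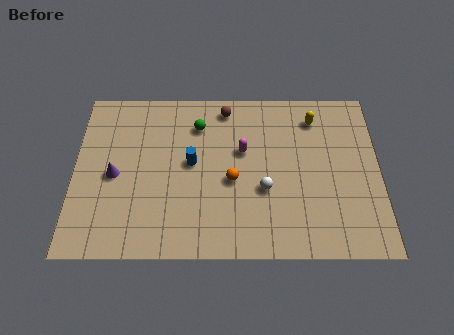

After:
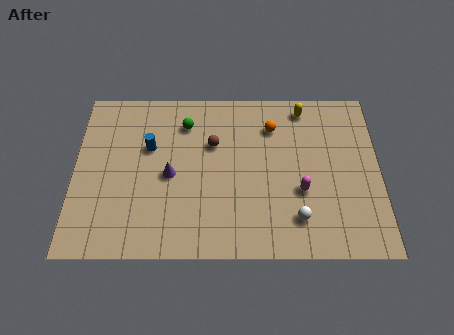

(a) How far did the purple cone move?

2.6

The purple cone moved from about (1.9, 4.4) to (4.5, 4.4), a distance of √(2.6² + 0.0²) ≈ 2.6.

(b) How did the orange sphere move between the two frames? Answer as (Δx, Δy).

(1.9, 3.1)

The orange sphere was at about (7.4, 4.1) and moved to about (9.3, 7.2).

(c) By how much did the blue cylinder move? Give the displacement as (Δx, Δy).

(-2.0, 0.9)

The blue cylinder started near (5.5, 5.1) and ended near (3.5, 6.0).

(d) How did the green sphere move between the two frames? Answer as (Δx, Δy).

(-0.6, 0.1)

The green sphere was at about (5.8, 7.3) and moved to about (5.2, 7.4).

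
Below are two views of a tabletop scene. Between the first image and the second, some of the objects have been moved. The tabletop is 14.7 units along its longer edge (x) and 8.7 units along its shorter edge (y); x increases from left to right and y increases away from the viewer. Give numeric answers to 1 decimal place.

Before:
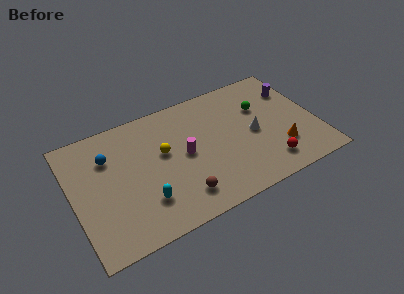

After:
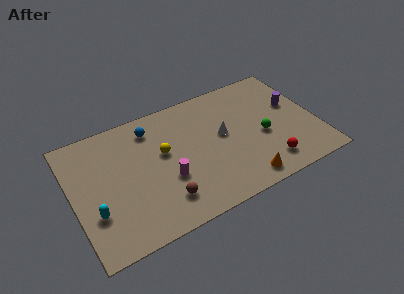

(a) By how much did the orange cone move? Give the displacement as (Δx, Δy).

(-2.5, -1.3)

From the two frames, the orange cone sits at roughly (12.3, 2.4) before and (9.8, 1.1) after.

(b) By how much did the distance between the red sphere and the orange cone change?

+0.5

Before: roughly 1.2 units apart; after: 1.7. That's 0.5 units further apart.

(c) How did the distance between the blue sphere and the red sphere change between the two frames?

-1.8

The distance was about 10.2 in the first image and 8.4 in the second, so they moved 1.8 units closer together.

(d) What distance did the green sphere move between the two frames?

2.1

The green sphere was near (11.6, 5.8) before and (11.4, 3.7) after, so it travelled √(0.2² + 2.1²) ≈ 2.1 units.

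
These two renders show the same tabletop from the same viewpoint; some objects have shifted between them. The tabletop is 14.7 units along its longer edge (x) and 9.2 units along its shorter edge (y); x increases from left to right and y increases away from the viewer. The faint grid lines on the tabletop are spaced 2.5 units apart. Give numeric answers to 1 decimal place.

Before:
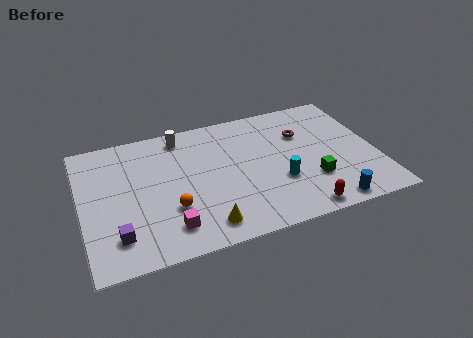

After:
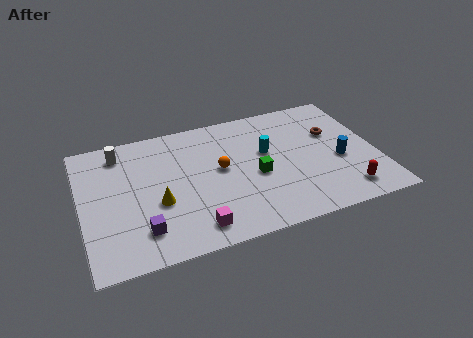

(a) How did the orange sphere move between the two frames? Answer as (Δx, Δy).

(2.6, 2.0)

The orange sphere started near (4.3, 3.0) and ended near (6.9, 5.0).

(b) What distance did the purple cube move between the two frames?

1.2

The purple cube moved from about (1.6, 2.0) to (2.8, 2.0), a distance of √(1.2² + 0.0²) ≈ 1.2.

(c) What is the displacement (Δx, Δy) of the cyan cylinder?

(-0.4, 2.3)

The cyan cylinder was at about (9.7, 3.2) and moved to about (9.3, 5.5).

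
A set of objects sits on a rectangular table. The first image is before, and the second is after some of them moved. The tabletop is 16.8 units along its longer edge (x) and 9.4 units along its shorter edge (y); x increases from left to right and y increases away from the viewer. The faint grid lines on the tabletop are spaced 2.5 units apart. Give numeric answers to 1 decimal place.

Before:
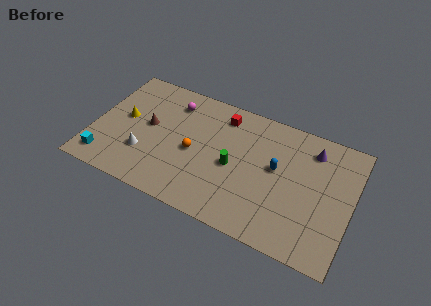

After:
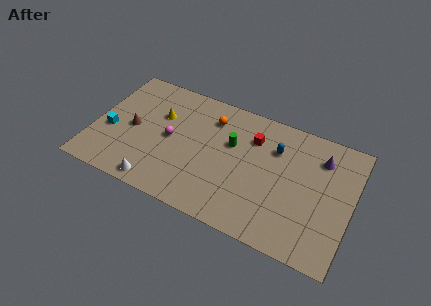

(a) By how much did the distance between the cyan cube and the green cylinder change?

-0.5

Before: roughly 8.6 units apart; after: 8.1. That's 0.5 units closer together.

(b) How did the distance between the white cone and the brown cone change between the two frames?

+1.9

The distance was about 2.2 in the first image and 4.1 in the second, so they moved 1.9 units further apart.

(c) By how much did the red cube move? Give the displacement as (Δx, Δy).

(2.1, -0.9)

The red cube started near (8.1, 7.8) and ended near (10.2, 6.9).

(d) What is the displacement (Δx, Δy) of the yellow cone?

(2.2, 1.1)

From the two frames, the yellow cone sits at roughly (1.9, 5.1) before and (4.1, 6.2) after.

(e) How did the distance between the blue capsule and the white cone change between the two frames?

+0.4

Before: roughly 8.7 units apart; after: 9.1. That's 0.4 units further apart.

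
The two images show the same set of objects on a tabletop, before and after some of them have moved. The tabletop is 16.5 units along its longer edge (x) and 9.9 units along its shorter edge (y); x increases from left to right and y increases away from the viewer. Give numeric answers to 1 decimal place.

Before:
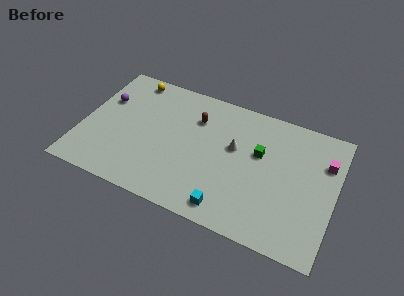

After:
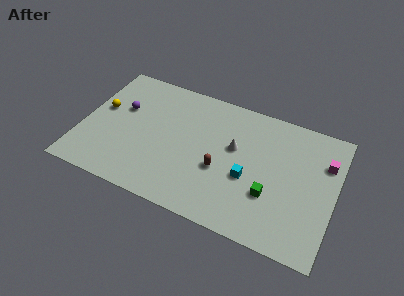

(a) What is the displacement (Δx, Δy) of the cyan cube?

(1.0, 2.7)

From the two frames, the cyan cube sits at roughly (10.0, 1.3) before and (11.0, 4.0) after.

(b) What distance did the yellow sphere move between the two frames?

3.5

From (2.7, 8.8) to (1.1, 5.7), the yellow sphere covered √(1.6² + 3.1²) ≈ 3.5 units.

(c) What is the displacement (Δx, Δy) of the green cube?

(1.0, -2.8)

The green cube started near (11.5, 6.1) and ended near (12.5, 3.3).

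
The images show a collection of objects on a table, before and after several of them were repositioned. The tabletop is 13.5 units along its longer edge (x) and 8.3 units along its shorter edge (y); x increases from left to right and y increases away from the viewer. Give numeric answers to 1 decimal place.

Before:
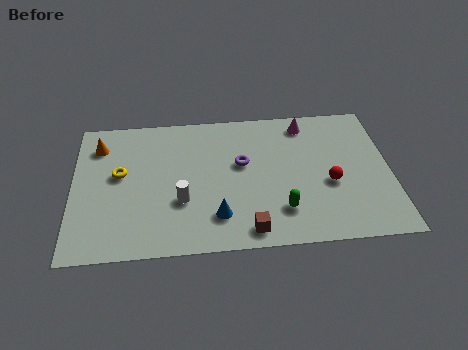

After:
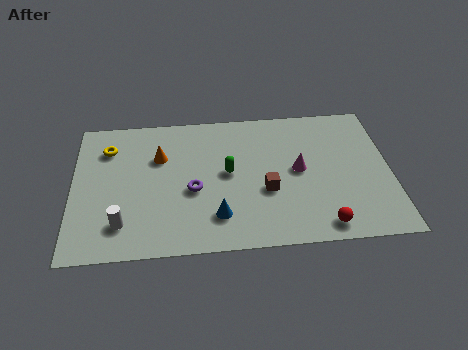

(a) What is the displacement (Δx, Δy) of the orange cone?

(2.6, -0.9)

The orange cone was at about (1.1, 6.5) and moved to about (3.7, 5.6).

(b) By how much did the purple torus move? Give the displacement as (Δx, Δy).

(-2.1, -1.4)

The purple torus was at about (7.2, 4.9) and moved to about (5.1, 3.5).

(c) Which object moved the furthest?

the green capsule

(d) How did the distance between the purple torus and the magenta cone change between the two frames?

+1.0

Before: roughly 3.6 units apart; after: 4.6. That's 1.0 units further apart.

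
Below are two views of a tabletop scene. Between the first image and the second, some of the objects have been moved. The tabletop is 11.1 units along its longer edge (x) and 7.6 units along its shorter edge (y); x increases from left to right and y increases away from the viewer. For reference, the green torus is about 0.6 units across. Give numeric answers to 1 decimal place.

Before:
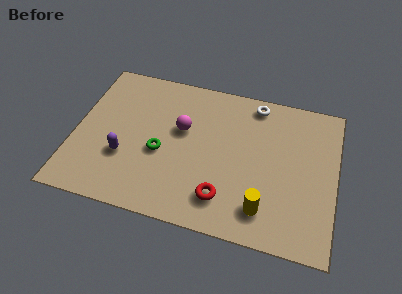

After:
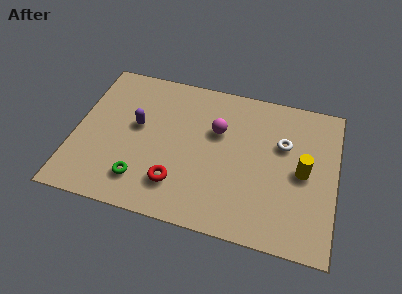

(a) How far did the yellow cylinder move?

2.7

The yellow cylinder was near (8.2, 1.5) before and (9.7, 3.7) after, so it travelled √(1.5² + 2.2²) ≈ 2.7 units.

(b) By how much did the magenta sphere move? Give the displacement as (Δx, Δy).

(1.5, 0.3)

The magenta sphere started near (4.5, 4.6) and ended near (6.0, 4.9).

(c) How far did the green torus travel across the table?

1.7

The green torus was near (3.7, 3.2) before and (3.0, 1.6) after, so it travelled √(0.7² + 1.6²) ≈ 1.7 units.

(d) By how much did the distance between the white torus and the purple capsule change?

-0.5

The distance was about 6.7 in the first image and 6.2 in the second, so they moved 0.5 units closer together.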